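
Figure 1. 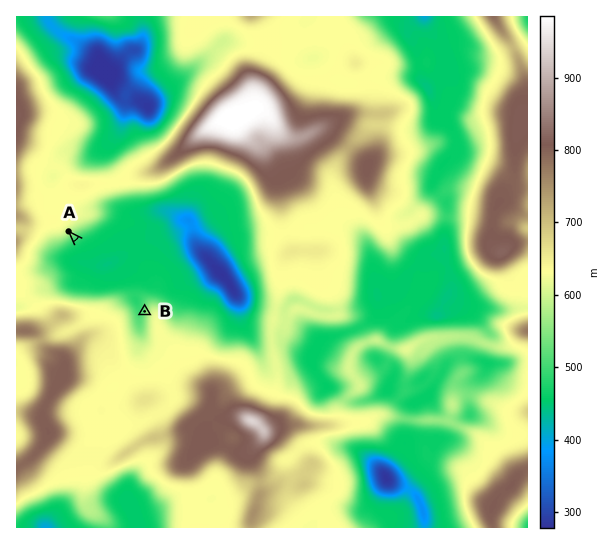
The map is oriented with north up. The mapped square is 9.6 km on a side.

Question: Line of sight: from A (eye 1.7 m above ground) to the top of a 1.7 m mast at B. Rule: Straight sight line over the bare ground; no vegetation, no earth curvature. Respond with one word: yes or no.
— yes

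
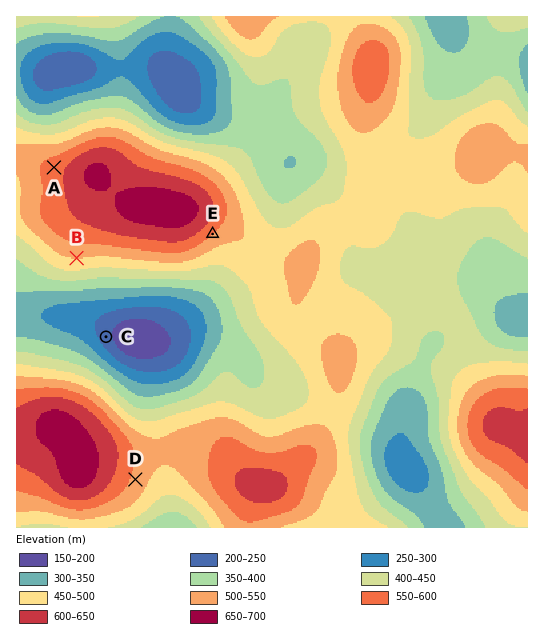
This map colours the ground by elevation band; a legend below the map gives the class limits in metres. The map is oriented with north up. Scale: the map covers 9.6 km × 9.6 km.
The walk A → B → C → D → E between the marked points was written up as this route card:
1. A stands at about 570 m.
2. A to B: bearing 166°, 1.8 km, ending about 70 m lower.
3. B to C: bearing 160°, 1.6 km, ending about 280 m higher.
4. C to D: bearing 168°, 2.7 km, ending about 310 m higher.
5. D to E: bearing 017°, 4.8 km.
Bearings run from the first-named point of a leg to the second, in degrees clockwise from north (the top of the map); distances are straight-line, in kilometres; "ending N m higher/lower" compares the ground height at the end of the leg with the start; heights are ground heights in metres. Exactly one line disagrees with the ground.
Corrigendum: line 3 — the sense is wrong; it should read lower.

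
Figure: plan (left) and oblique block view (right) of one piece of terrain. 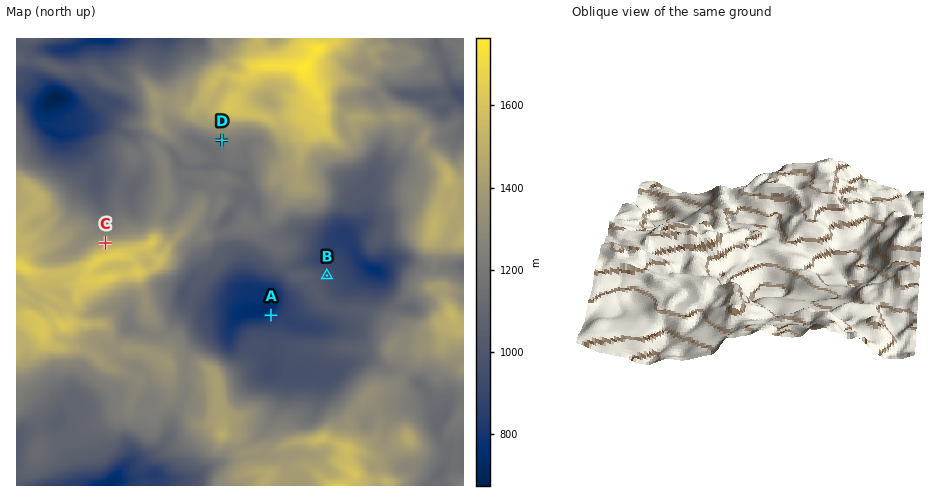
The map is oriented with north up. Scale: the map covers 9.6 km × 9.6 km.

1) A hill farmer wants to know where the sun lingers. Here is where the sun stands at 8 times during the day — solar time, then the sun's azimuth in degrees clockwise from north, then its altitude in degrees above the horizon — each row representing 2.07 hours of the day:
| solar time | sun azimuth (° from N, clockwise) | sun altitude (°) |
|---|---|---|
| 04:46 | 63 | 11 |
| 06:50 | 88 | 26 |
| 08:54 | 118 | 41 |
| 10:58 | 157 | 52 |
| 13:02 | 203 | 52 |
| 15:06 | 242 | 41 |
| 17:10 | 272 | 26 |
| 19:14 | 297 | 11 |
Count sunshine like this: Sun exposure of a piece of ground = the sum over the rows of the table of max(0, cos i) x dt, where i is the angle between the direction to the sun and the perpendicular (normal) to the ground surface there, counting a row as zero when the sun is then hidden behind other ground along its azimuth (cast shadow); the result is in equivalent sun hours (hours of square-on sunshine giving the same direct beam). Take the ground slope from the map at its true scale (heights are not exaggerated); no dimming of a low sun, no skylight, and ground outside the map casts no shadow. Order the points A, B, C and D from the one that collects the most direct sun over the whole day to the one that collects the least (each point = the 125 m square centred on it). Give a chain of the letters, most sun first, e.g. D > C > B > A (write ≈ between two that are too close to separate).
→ D > B > A ≈ C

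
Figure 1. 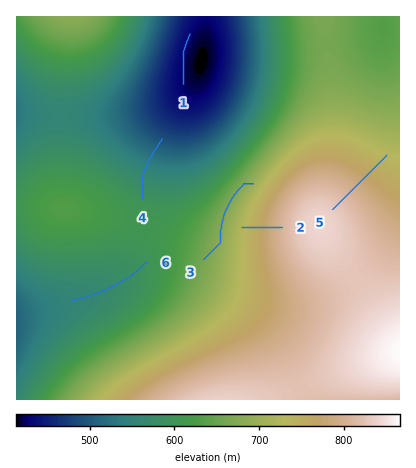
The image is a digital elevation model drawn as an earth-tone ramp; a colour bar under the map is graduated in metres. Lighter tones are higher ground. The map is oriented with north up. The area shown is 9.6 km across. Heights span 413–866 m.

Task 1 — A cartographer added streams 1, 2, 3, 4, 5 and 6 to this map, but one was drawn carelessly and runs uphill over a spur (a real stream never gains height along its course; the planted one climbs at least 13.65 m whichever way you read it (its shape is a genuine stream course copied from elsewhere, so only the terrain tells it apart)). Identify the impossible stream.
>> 3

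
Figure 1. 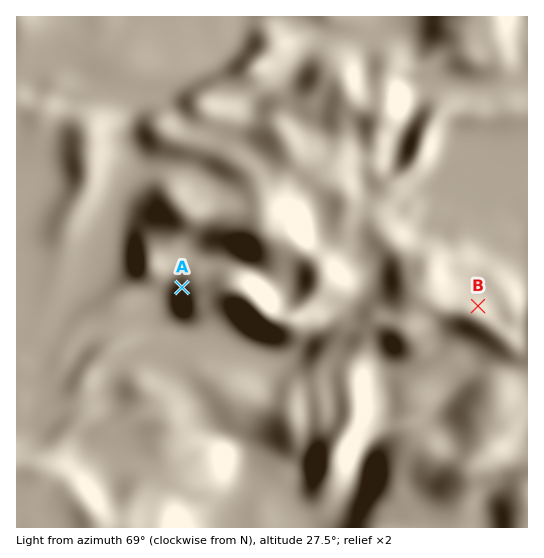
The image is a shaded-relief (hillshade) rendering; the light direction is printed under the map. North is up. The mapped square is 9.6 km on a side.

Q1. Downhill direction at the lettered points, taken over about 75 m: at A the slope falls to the W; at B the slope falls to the NE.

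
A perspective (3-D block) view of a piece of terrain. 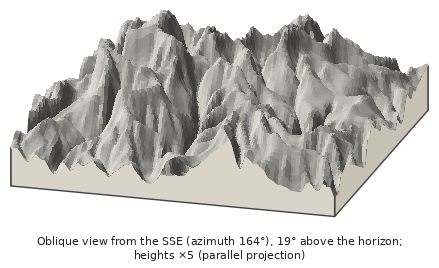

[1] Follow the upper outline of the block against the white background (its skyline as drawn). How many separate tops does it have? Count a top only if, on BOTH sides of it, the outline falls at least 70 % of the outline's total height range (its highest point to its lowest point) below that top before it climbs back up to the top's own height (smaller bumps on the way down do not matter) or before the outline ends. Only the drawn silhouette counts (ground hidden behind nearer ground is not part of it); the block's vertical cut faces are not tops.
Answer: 0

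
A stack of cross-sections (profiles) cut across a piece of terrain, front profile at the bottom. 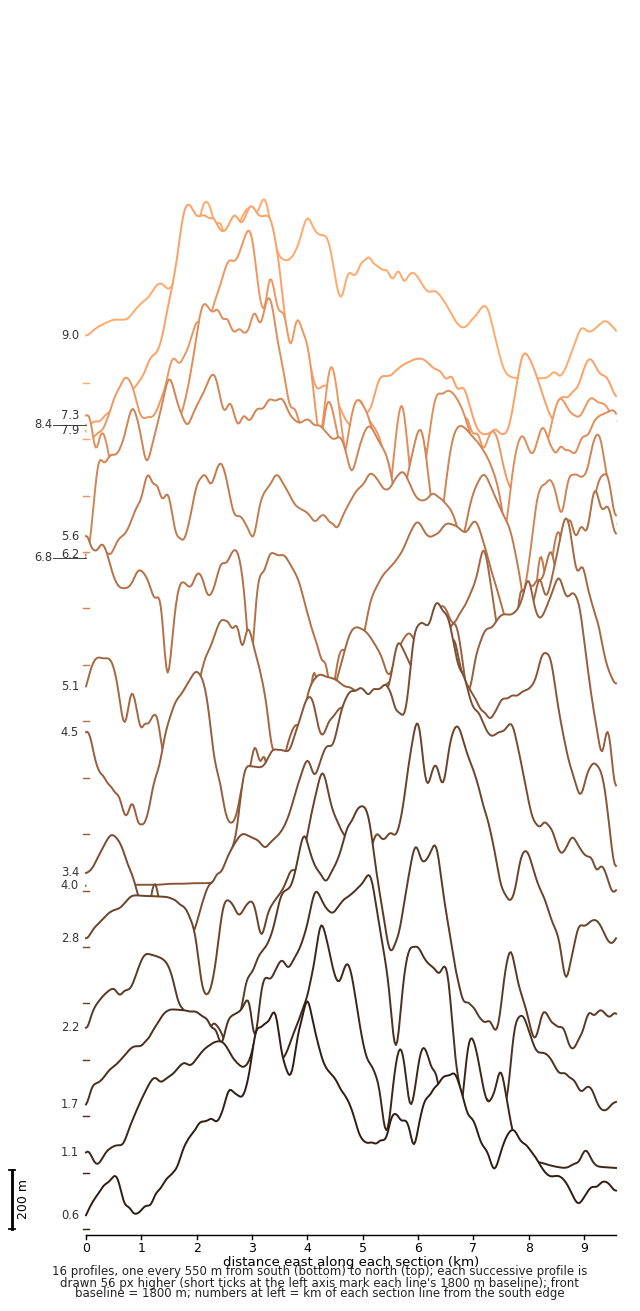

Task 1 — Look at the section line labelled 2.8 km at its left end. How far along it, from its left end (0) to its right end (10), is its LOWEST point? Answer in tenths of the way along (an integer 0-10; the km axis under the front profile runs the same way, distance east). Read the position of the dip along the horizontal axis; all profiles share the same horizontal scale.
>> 2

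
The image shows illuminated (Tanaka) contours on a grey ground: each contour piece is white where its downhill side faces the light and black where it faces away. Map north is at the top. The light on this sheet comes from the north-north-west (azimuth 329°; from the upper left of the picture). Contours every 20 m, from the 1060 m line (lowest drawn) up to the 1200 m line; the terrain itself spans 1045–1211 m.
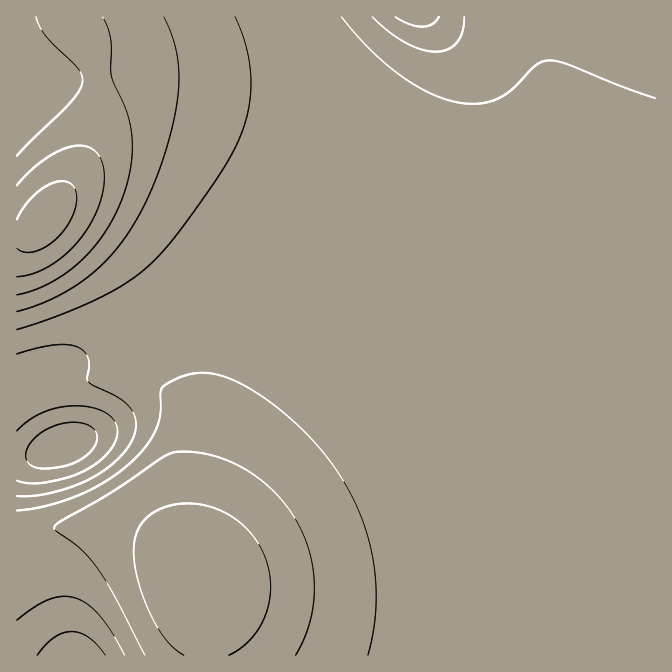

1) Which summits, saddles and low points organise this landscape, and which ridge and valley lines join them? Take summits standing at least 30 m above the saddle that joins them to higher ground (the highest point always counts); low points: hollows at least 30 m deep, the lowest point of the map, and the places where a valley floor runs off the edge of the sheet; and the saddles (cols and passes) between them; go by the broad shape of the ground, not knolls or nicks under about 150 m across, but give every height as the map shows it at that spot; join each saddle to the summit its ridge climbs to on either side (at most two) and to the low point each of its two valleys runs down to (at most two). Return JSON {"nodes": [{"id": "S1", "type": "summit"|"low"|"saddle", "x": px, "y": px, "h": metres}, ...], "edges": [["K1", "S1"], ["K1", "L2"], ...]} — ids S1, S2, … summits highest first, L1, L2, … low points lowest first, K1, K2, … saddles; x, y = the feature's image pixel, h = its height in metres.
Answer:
{"nodes": [
{"id": "S1", "type": "summit", "x": 44, "y": 218, "h": 1211},
{"id": "S2", "type": "summit", "x": 200, "y": 584, "h": 1179},
{"id": "L1", "type": "low", "x": 64, "y": 445, "h": 1045},
{"id": "L2", "type": "low", "x": 417, "y": 17, "h": 1051},
{"id": "L3", "type": "low", "x": 74, "y": 655, "h": 1084},
{"id": "K1", "type": "saddle", "x": 97, "y": 75, "h": 1161},
{"id": "K2", "type": "saddle", "x": 17, "y": 534, "h": 1135},
{"id": "K3", "type": "saddle", "x": 192, "y": 298, "h": 1115}],
"edges": [["K1", "S1"], ["K1", "L1"], ["K1", "L2"], ["K2", "S2"], ["K2", "L1"], ["K2", "L3"], ["K3", "S1"], ["K3", "S2"], ["K3", "L1"], ["K3", "L2"]]}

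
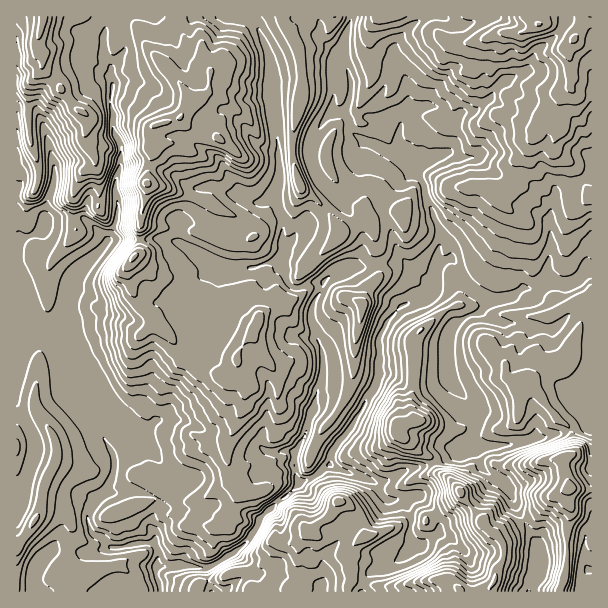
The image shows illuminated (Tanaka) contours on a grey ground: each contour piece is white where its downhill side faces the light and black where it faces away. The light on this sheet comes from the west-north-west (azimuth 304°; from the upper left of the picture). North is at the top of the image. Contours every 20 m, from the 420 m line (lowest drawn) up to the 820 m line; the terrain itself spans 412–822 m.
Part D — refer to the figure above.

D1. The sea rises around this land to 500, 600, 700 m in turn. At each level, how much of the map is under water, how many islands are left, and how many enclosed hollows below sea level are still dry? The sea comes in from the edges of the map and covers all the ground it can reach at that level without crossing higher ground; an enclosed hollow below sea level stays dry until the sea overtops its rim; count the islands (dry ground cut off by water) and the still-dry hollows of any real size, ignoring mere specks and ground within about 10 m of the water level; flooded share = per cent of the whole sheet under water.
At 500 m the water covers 10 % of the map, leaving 0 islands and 0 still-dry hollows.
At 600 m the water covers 42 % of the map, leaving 1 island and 0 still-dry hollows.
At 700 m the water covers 86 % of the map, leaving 1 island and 0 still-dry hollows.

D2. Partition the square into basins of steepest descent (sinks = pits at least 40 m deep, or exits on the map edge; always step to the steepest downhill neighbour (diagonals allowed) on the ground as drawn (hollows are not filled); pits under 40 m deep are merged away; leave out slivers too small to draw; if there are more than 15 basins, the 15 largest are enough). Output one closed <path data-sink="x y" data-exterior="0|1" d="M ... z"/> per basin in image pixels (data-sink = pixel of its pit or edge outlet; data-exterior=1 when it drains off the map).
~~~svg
<path data-sink="156 567" data-exterior="0" d="M591 16l-575 1 1 575 471 0 6-10 4-13 6-11 0-13-6-8 0-3 38-20 13-15 21-12 14 3 8-1z"/><path data-sink="528 591" data-exterior="1" d="M569 488l-20 11-13 15-38 20 6 11 0 13-6 11-4 13-6 8 1 2 69 0 2-2 6-21 0-38 5-15 0-9-3-6z"/><path data-sink="590 570" data-exterior="0" d="M570 487l-2 4 0 10 3 6 0 9-5 15 0 38-7 22 32 1 1-101z"/>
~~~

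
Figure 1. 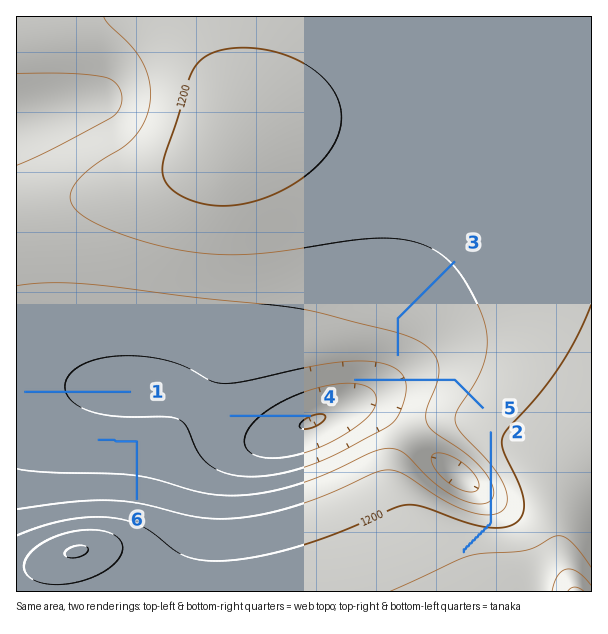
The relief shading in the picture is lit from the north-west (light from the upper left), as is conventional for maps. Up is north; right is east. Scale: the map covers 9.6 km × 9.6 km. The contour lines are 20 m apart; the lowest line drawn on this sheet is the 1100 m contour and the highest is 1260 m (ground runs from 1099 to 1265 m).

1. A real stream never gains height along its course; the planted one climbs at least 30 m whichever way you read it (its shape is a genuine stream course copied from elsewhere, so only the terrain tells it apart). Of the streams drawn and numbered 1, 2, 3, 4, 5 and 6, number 2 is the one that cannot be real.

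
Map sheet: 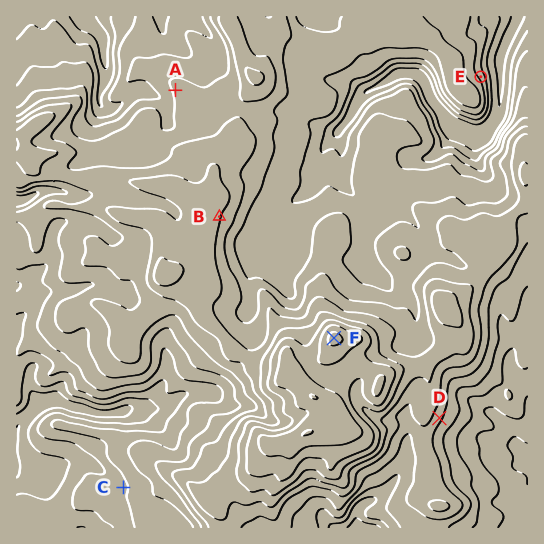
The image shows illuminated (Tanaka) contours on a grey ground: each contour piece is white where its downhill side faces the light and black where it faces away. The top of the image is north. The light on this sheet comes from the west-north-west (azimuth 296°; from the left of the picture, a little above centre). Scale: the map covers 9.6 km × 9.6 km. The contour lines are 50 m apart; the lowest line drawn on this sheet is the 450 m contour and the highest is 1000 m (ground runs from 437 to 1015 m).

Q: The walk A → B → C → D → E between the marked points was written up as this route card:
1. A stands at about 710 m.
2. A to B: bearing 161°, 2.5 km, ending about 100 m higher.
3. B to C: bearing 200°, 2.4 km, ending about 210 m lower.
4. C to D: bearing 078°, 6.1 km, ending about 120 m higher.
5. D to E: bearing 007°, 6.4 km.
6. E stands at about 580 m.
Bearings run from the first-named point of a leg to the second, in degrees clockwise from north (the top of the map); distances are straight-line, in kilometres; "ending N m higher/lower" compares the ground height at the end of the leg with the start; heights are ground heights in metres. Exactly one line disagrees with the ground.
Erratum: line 3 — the distance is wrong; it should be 5.4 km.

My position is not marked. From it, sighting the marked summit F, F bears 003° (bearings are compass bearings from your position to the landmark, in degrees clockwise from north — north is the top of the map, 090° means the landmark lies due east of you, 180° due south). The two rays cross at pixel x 326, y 482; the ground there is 810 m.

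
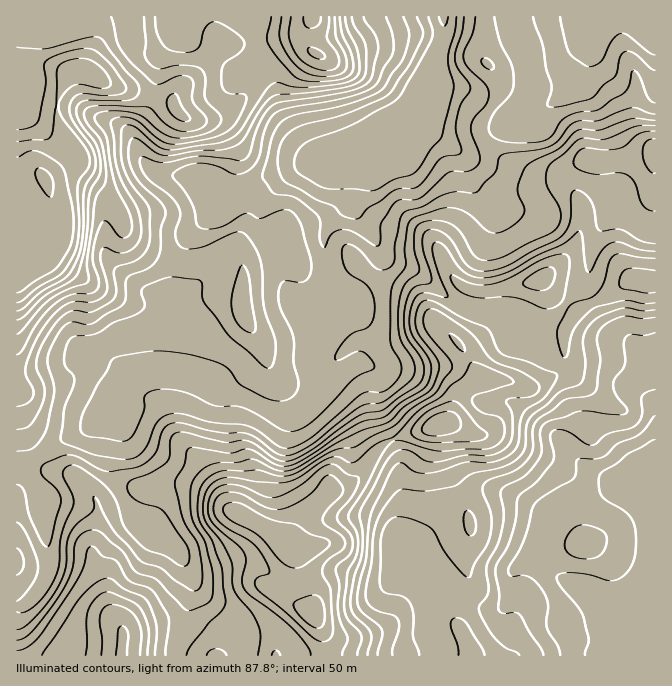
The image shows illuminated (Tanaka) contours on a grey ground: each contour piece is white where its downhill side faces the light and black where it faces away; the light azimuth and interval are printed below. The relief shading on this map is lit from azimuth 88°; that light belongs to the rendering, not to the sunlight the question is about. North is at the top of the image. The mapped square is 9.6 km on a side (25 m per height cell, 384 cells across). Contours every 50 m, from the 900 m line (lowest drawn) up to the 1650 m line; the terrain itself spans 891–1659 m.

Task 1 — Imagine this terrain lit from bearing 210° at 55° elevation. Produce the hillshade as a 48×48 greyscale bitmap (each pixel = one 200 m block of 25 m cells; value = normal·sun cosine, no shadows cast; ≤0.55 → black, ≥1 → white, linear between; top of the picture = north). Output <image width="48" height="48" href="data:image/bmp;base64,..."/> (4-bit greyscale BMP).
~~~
<image width="48" height="48" href="data:image/bmp;base64,Qk32BAAAAAAAAHYAAAAoAAAAMAAAADAAAAABAAQAAAAAAIAEAAATCwAAEwsAABAAAAAAAAAAAAAAABEREQAiIiIAMzMzAERERABVVVUAZmZmAHd3dwCIiIgAmZmZAKqqqgC7u7sAzMzMAN3d3QDu7u4A////AEaJmqp0WIh2eZec24Znh3mpdndVZ4iJmVaJmrp0R4iHmqm92WRGd4mpZXdleIiJmWV4mqhTRoiJq7zutSElZ4mXZmd3eIiZmJZXmYUiRWZ5vN3bcxE1Z4mHd3eHd3iZmJhmh2MSNFaazduXVCNWZ4mJl3d2Z4mpmZmHh1MiNFiru6mpdURXeJmqhWdmeau6mXeJmWQyNGq8uqvKh3VWiZq6hnd4q8upmFWKqWMjVpvMy8y6mYQ2iaq6l4iJu7qZiEWal0Imib3e3duYd0EWmqu7l3iJqpiIiDaZdUNoms3u7admZCE3q7qqhmeJmYd3d1eZh2aKq8zdt0NXdlVoq7qpdmaJmYd2eGiqqWabu7qYQiRXiYd4q7qpZWeaqYdniXm8t0eZqqljADM1eHZ4m7upiJqqqYh4mYq6gzZmiZhBAiABRUV3q8y6u7upmYmZmaqGMURFeZhSIgAAATV4rNzM3bqIiKuqqal1I1VnipYyMAAQADVove3d3KdVesuquqmGZ4iZiFISIARlICREnN3LqXQ1nLq7ual3iJmZhSEjM1eIdCIhR4iGVURpu7u7mKh3iZmZhUVmd4mZh1MiMiJEVmiqq7upd4dniZmZh3iJmaupmYZEMRNWmqupm7qHiWVWiJmZmImZqrqImZdnZWd4qYhmmpd5qmVXeJmZmZmaq7l4mZmJqrqZdDNGmXeJmmZniZqqqqqqvKh4mZmrzd3KUzV4mGZ4mXd4q7qqqqqrzJZ4mZmqze23RXiZqGeJmod5vLqqqqq8ymV4iImavNtiNomamYiau4iKzLupmZq7uFaIiIiaqpUTeJqqqZq83YibzLmImaqqp1eJiJmrqFFauqvLqIrN3ZmrynV5qqqql2iZiKu6lje6d5q6l3i8y5qphTabqqqZl2ipibuYh4ujEjV4d3iZh4mYUlq6mZmal2moeblnmsthNDMjVnmGQ5mYMYy4d3eIhnmXeZZZq7kzZmYyNnhjEZmoMouWV3dmVXmGeGR6qoQ1Z3dlVodURZqoIop0Z3ZmZ3d2ZlaJl0NFZ4iImYdmiqqnEohDVVZ4d3ZURWd3dCRVaJmquoaJrKqVJIURJFaJmHUyNWdmVEVmeaqruneavKqFV2IBRnirunU0Vnd2VWdmeJmqqZq7u6hWhhAVq7zdynZniIiId3dmiZiIiauru3VYcQBK7d3tyWZ5mZmZmYd4qXVEV4d4qkR4MAKO/t3cp2eaqqqZmZibuFQzRUNGdmaXACfO7typhmiru7qpmZmrmHd3dSJFMImWJa3u3Kdnd3m8zMu6qZmZmZmZdCNUIJmYjN7cqWRWeIvN3cy7qZqZmamZdVZmVJqqzdp3dmVniJvd3cupiJmqu6mYd3d4dpqqqnMjVUVomJve7bhniIq824eHeIiJdZl2ZCElZUV5maze2lJHh4q8uWaHeIiYU3ZUMzNXZniZmazclAFXd3mZl2eHeImXRIiHVVV3aJmYeJu6hAJGZmeZl2iHeJmXZ5qoZmeHeZmHZ5qrkwFGZUaZmHiHeJmIiA=="/>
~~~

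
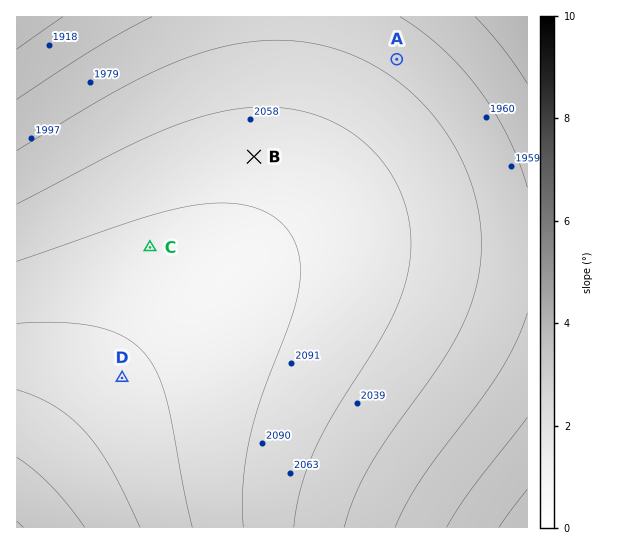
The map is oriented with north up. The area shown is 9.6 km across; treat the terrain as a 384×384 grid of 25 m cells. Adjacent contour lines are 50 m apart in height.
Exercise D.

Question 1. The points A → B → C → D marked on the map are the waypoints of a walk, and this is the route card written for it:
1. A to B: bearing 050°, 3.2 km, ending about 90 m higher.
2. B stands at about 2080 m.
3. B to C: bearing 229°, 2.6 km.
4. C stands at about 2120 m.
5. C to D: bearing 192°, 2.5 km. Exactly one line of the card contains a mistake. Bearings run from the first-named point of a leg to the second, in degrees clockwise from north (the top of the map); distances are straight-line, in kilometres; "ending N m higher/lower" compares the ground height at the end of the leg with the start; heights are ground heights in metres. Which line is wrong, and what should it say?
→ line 1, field bearing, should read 236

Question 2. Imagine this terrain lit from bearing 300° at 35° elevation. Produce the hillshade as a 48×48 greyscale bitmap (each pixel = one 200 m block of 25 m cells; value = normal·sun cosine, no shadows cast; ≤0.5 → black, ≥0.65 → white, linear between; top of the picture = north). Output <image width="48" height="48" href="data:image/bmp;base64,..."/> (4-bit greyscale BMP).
<image width="48" height="48" href="data:image/bmp;base64,Qk32BAAAAAAAAHYAAAAoAAAAMAAAADAAAAABAAQAAAAAAIAEAAATCwAAEwsAABAAAAAAAAAAAAAAABEREQAiIiIAMzMzAERERABVVVUAZmZmAHd3dwCIiIgAmZmZAKqqqgC7u7sAzMzMAN3d3QDu7u4A////AGZmZVVVVVRERERERDMzMzMzMzMyIiIiImZmZlVVVVVEREREREMzMzMzMzMzMiIiImZmZmVVVVVUREREREQzMzMzMzMzMiIiInZmZmZVVVVVREREREQzMzMzMzMzMyIiIndmZmZVVVVVVERERERDMzMzMzMzMzIiInd2ZmZlVVVVVUREREREMzMzMzMzMzMiInd2ZmZmVVVVVVREREREQzMzMzMzMzMzInd3ZmZmZVVVVVVEREREREMzMzMzMzMzMnd3dmZmZlVVVVVUREREREQzMzMzMzMzM3d3d2ZmZmVVVVVVRERERERDMzMzMzMzM4d3d3ZmZmZlVVVVVEREREREMzMzMzMzM4h3d3dmZmZmVVVVVUREREREQzMzMzMzM4iHd3d3ZmZmZVVVVVVEREREREMzMzMzM4iId3d3dmZmZlVVVVVUREREREQzMzMzM4iIh3d3d2ZmZmVVVVVVRERERERDMzMzM4iIiHd3d3ZmZmZlVVVVVUREREREMzMzM5iIiIh3d3dmZmZmVVVVVVREREREQzMzM5mYiIiHd3d3ZmZmZVVVVVVERERERDMzM5mZiIiId3d3dmZmZmVVVVVUREREREMzM5mZmIiIh3d3d2ZmZmZVVVVVREREREQzM5mZmYiIiHd3d3ZmZmZlVVVVVURERERDM6mZmZiIiIh3d3d2ZmZmVVVVVVREREREM6qZmZmIiIiHd3d3ZmZmZVVVVVVEREREQ6qpmZmZiIiId3d3dmZmZlVVVVVURERERKqqmZmZmIiIh3d3d2ZmZmZVVVVURERERKqqqZmZmYiIiId3d3ZmZmZlVVVVRERERKqqqpmZmZiIiIh3d3dmZmZmVVVVVERERKqqqqqZmZmIiIiHd3d2ZmZmZVVVVURERLuqqqqpmZmYiIiId3d3ZmZmZVVVVVRERLu6qqqqmZmZiIiIh3d3dmZmZlVVVVRERLu7qqqqqZmZmIiIiHd3d2ZmZmVVVVVERLu7uqqqqpmZmYiIiId3d3ZmZmZVVVVURLu7u6qqqqmZmZiIiIh3d3dmZmZVVVVURLu7u7qqqqqZmZmIiIiHd3d2ZmZlVVVVRLu7u7uqqqqpmZmYiIiHd3d3ZmZmVVVVRLu7u7u6qqqqmZmZiIiId3d3ZmZmVVVVVMy7u7u7qqqqqZmZmIiIh3d3dmZmZVVVVcy7u7u7uqqqqZmZmYiIiHd3dmZmZVVVVczLu7u7uqqqqpmZmYiIiHd3d2ZmZlVVVczMu7u7u6qqqqmZmZiIiId3d3ZmZlVVVczMy7u7u7qqqqmZmZiIiId3d3ZmZmVVVczMy7u7u7qqqqqZmZmIiIh3d3ZmZmVVVczMzLu7u7uqqqqpmZmYiIh3d3dmZmZVVczMzMu7u7u6qqqpmZmYiIiHd3dmZmZVVczMzMu7u7u6qqqqmZmYiIiHd3d2ZmZVVczMzMu7u7u6qqqqmZmZiIiHd3d2ZmZlVczMzMy7u7u7qqqqmZmZiIiId3d2ZmZlVczMzMy7u7u7qqqqqZmZiIiId3d3ZmZlVQ=="/>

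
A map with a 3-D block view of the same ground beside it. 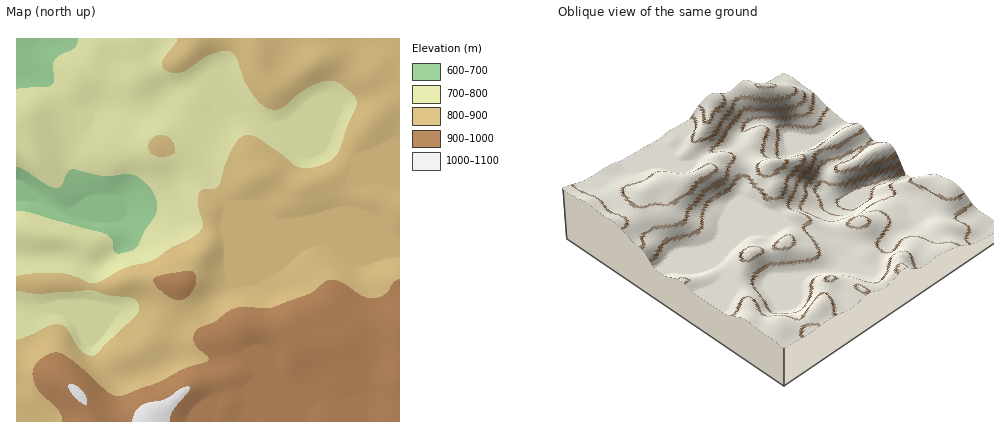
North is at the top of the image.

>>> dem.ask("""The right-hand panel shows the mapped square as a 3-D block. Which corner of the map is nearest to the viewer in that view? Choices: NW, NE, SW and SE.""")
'NE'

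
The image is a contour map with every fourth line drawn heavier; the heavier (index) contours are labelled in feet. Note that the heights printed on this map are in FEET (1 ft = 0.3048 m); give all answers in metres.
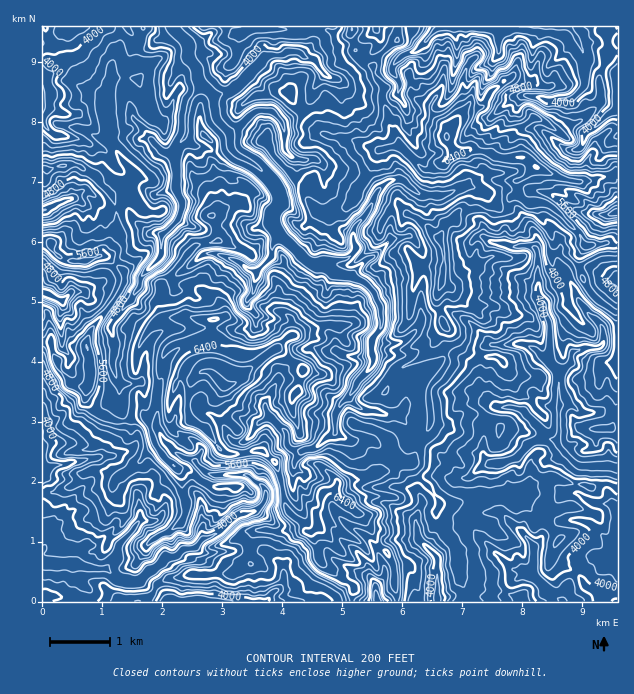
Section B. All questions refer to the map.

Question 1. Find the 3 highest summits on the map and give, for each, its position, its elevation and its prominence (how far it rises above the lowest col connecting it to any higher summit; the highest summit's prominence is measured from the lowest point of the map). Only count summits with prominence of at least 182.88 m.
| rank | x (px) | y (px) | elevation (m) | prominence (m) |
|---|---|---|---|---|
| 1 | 223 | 385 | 2164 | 1074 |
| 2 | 446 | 136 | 2018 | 441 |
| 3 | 86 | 346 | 1891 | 242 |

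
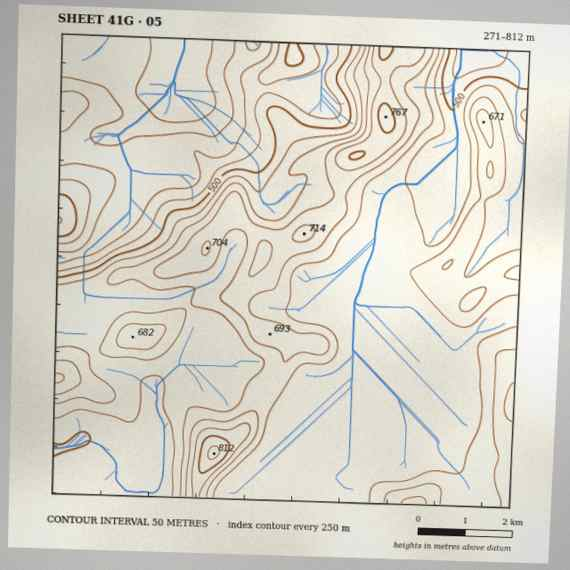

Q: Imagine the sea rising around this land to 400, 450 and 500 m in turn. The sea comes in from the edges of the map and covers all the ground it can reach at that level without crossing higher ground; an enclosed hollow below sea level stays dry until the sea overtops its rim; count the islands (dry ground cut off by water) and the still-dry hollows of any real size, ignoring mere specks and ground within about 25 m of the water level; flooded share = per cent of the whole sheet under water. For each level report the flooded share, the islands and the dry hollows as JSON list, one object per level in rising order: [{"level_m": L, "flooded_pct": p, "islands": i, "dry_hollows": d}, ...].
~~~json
[{"level_m": 400, "flooded_pct": 12, "islands": 0, "dry_hollows": 0}, {"level_m": 450, "flooded_pct": 18, "islands": 0, "dry_hollows": 0}, {"level_m": 500, "flooded_pct": 22, "islands": 0, "dry_hollows": 0}]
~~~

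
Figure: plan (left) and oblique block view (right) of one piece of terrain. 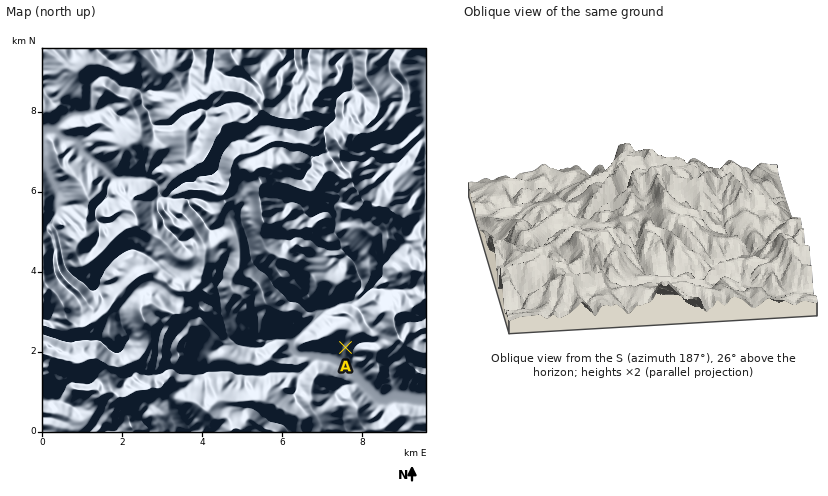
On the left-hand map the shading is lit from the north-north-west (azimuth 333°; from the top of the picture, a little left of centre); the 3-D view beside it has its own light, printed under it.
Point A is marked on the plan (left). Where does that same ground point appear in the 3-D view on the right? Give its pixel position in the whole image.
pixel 744 274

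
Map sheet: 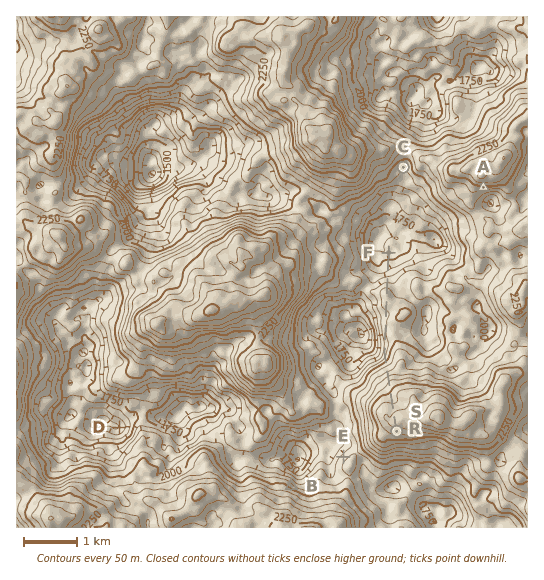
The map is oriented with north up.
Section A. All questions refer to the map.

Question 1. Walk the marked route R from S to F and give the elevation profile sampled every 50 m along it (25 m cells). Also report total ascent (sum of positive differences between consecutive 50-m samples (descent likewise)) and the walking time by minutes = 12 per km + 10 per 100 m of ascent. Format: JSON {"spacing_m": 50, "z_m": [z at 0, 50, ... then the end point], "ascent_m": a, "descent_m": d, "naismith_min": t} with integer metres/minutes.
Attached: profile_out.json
{"spacing_m": 50, "z_m": [2325, 2342, 2356, 2362, 2363, 2362, 2358, 2351, 2339, 2325, 2310, 2294, 2283, 2277, 2266, 2250, 2238, 2225, 2212, 2198, 2176, 2147, 2117, 2090, 2067, 2044, 2017, 1987, 1959, 1937, 1921, 1915, 1911, 1908, 1912, 1924, 1936, 1943, 1945, 1946, 1945, 1946, 1944, 1937, 1934, 1941, 1954, 1967, 1977, 1983, 1985, 1987, 1986, 1974, 1953, 1930, 1904, 1881, 1859, 1835, 1813, 1795, 1786, 1781, 1766, 1743, 1724, 1712, 1710], "ascent_m": 129, "descent_m": 744, "naismith_min": 53}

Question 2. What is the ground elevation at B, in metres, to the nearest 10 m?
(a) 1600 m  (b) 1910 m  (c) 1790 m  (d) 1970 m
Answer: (d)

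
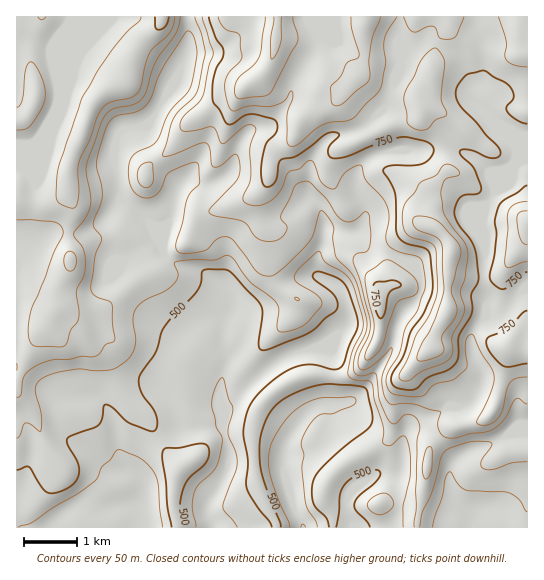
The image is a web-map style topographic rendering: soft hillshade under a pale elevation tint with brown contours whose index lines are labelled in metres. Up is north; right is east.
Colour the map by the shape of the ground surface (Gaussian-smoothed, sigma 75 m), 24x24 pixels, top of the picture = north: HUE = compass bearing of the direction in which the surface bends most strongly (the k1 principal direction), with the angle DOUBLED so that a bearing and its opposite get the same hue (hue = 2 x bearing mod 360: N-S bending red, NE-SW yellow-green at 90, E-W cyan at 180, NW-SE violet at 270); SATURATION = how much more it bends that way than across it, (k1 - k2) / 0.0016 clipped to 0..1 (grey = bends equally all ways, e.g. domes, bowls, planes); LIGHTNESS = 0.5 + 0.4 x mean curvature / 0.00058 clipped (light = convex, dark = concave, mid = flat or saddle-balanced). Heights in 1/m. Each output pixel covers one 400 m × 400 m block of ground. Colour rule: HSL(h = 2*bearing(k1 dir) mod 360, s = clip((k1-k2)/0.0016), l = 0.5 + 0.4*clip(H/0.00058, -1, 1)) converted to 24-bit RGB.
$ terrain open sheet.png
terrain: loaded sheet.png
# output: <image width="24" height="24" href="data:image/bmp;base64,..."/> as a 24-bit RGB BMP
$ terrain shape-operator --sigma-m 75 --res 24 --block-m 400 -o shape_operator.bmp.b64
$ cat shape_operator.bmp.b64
<image width="24" height="24" href="data:image/bmp;base64,Qk32BgAAAAAAADYAAAAoAAAAGAAAABgAAAABABgAAAAAAMAGAAATCwAAEwsAAAAAAAAAAAAAr1xaVnM7VX1biY58fJF9b2uEOCZj7vnSUzuBbkOPjntldrpjhe+5KAQ0sOh3X0CBwUg/MKF+5tt/eJpEbYOIZGR1fm15l5d9e2GEzImgPZxHT4hplIpzYIWIJyNh+vXGNTdPNmuEtICm0/TJNQ5LSy+e8vLZKVJladjUwHDX4CSy0+duWjh2g21cWoNab5ZtV3F8nYuC1uTQP1qUaIpodkdmL0dr9eTRqlN+GWdmrU9h3/CpGQkqQ7mi462yvVaWJVQlbXYxRRx9//fMGyRivpq6ppV4X29STXGQltKbq05QhVBtcF2Cc1yAXr2eb7qb7dLlPiieNaJA5teCGCBIdqVqQX5S0IzE0ZjdYKmpE0Jo/+DMEjkhNGwowXqamY3Hfl2lhb9gflNrjpOEY06DgZeMe7SCT3FUgI5GfSmPeHfF0quDNVVuW6SPbZaVWIJkfUNs7HZNFmdhzUVQ7tX2w1TxD6QHOmw+ccN3Y1CPfH2SkYObdk+Ji7ObgqCagVp/hZp6U1N0P3yW8Lu7XGtQMWQ9c4FPWW5QNA02+uiuNUEfJsY0WH04MSmb/M/RGCJjx8d0WUVSfIBjcVdRcZ1qcJxpb1Vjjoh2lJN+VFd0OoZTP8vV+c/zoV/COJaffxkZBS4r+9DXvuW9N2pCSoFELF9c9LxyUC1q2HNpa1BKcndCbpFYdKZkYIlZXHB9g5GIkIOBWGiBrnaMJnkkHIYe2pjqZEzisBX/uf/BAK6n/8zdu3WlStqXGxl8wmsxfmawwlq3pYu/laTIh7G+l5Cxh5ivWW2HcoaElIaKbmSGXHCD14KlhZMsJ0kPSWQ0AyQy/8zNACcz2q5/9NfXo9NsCgIx2+/wi4PNRkyiu6qeco97boKZjKV6gV9odV5rZ3tldoNsaWN/Z2uAZFyJ5bbOzKO4NG1aCiEp3Y8ABPoAG42J+7a86a+TBFZfSXI9uWBhS3aKrI+Bn7CFVXWbtXufilxwfHdscYhraIJzbn2DaUFfXVA0hMVc2OXvko/fEwAz2fy48pd7BS4kwYQv+/HQMhtpf39MTJpRXXWEoWeA2rZ2KXBbVF1yt4KqnpGuj6GsYXeSWTY/cyxinNGnTeRJU2chLQgMHQcszv3R3LPfUUDeHQpf//bEKjGAz2OeQ201aH57Rk6G8ezaWzmYU2hvaY9toZl0uQstiF8hM5CkTbGxqbOLuZWEUUeARB+3kuvvP65bvnksLg8OGWtq/PnPGTR0hzWv4IKzd3xlO2RR3eU6qz6qcGmpfZmNYVB3j2Hl36rYa0iNX5ucn62UqJKps5OlFTpmmbxmVUNq1Tan1HukI/q5z/3OUw1iMThj26+dZZaFh1yMzcx+M5lOQ3Nui1pZgH1VIkZi362mpmy3X5N3gLBKU41cvJejLw1Ctd6KN15rLC1f2/Dbse2yVBUdb09zMUOK3e7idZS2kWKz0NuviH+7LjJxsiRPW9NOGFNivcWHcVupxYrV46iqRKZcNhUrl8oocsFqZz1tOZB6sM5muIxfiD5mTp1lKYRzdsAykGFlPEZ39vTSPV1wPyhvlprc4aiuKkxGe3spVZgnLjNM69O8xUmRHy53xd6kPGtHWnK0lcnSg7TAxn65sKvaV1rCdVNcXZNWfn94PVpw88ivTKYtJDhXQr164mjFzoeoH01R48CUFTxSy8+c51WUMJFnSL3M4JbLFHEgO2EVOTQXanwspnwxgjFAhsa/YG2GW7pEPm5zv1Ke+uPRDiMrWH1JHTFG88DNiV+u2rFAE2A7R3YtwEqC57vAF0oqU40exXrivo7hd1S/WMJ+XJOkk9bMfURogVpK3oelMoCKMlpv/9PMUR5QRJMhCk5CRs3O9sHqrTPF3mlnOoVEFqRuz4eewY7Rl8O+OnJWSXdSvIGXko67bcerbTRTh1WOlJbEmsJbZ0LJPmZ1x3qC5bHs7ereGFdvFkE1by1LzHvD9Nftuc7fMIOIWHyKoYmIwoqgfq2VMmmCna13xLN7YkFWWFx2hYFniYxXdcNniD6KbHd+UIN8rYKG48atZjyCIElSI0FhxMyYRalQ9a6+UlOsLl1gnKJ+hn6fybGhPEh6U3V+0b6qglWVX2F5kVaIrJNqoKNmXk12fn9/U3tzao2J2JWZ1l9jFVJMDA0nyNQoXZ1KvFU14r2nPWmUZYxqd0td1Np+OTpfWXpYqJtblVlsZneXV2KHvKGQjXWCh6t0ZXuCen99SG9ch2RJ9r3AHWbpEApZ4+vQXZyJK06I7u6mTD9ufHl/YkmE6d69MkZzpW9yXoKFr6yKV1J4Wl1+srOJ"/>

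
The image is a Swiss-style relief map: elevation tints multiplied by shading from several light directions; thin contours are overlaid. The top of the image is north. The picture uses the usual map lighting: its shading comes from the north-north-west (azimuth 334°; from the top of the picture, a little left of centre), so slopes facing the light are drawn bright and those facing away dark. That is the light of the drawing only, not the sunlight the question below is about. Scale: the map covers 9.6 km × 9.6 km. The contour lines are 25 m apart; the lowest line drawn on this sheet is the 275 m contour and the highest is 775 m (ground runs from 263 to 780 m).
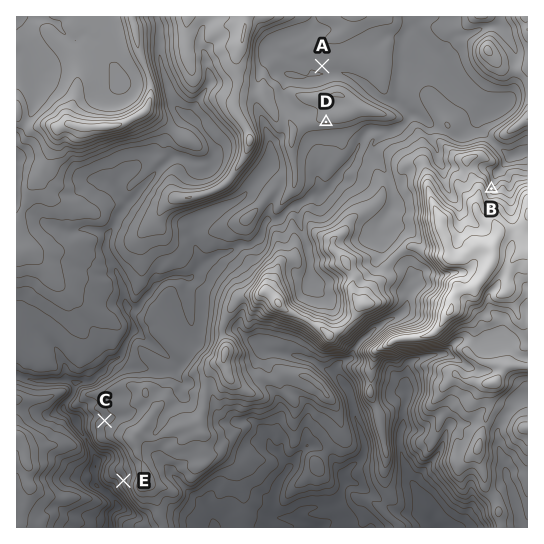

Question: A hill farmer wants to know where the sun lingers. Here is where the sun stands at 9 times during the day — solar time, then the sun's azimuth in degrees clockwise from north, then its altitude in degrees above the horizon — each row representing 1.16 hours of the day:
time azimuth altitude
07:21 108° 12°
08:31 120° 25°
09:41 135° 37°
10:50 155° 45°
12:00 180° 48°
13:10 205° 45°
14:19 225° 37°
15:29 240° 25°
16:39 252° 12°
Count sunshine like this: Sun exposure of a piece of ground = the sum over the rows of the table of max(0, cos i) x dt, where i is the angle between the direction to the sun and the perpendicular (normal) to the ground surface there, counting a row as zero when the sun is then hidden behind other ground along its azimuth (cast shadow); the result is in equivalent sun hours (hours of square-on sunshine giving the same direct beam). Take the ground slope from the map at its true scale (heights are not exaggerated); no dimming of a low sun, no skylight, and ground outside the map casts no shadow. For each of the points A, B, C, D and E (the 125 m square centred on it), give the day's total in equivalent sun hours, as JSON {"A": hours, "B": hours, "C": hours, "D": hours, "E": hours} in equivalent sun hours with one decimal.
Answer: {"A": 5.6, "B": 3.9, "C": 4.8, "D": 6.0, "E": 5.1}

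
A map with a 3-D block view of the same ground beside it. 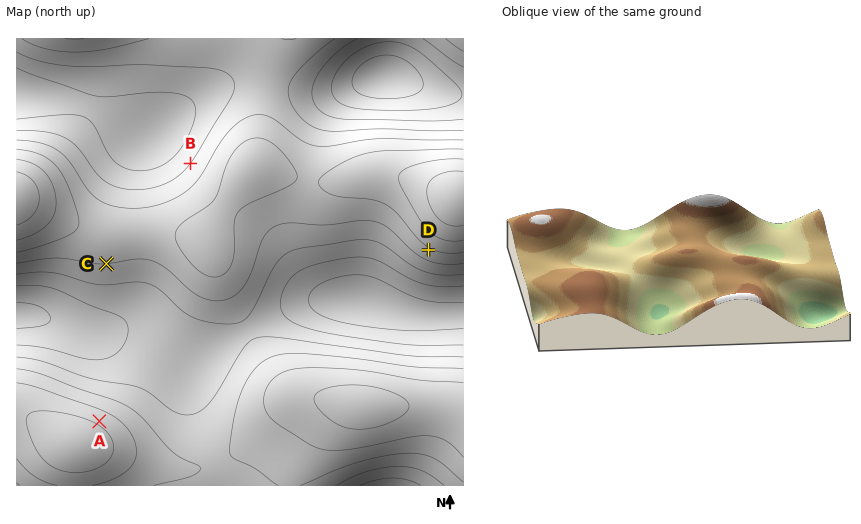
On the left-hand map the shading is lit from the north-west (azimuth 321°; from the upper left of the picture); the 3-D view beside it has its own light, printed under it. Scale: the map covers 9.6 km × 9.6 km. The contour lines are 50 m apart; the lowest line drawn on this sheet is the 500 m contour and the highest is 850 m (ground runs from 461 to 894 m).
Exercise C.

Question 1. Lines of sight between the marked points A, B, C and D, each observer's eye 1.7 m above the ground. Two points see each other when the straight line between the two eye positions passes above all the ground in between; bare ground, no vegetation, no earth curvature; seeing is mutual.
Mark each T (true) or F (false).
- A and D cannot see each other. F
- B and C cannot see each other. T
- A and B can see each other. F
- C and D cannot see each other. T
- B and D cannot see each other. T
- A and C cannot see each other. F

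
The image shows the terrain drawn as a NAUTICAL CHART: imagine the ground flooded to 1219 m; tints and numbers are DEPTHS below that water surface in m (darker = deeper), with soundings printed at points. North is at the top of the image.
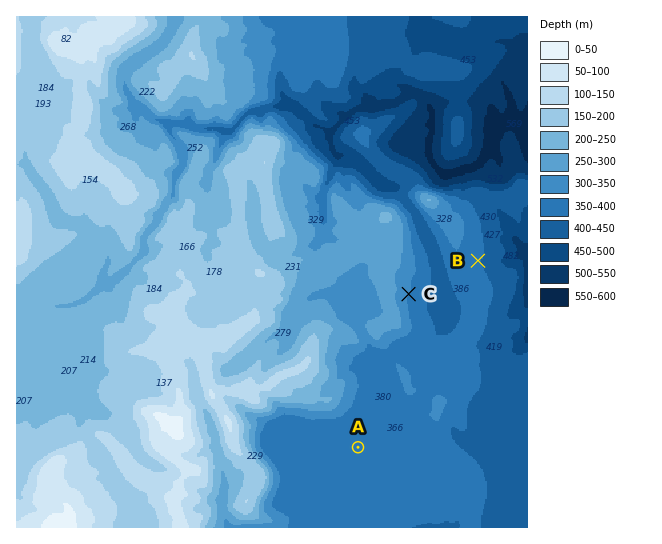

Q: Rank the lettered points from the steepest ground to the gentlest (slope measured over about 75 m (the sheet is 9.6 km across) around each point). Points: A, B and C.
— C B A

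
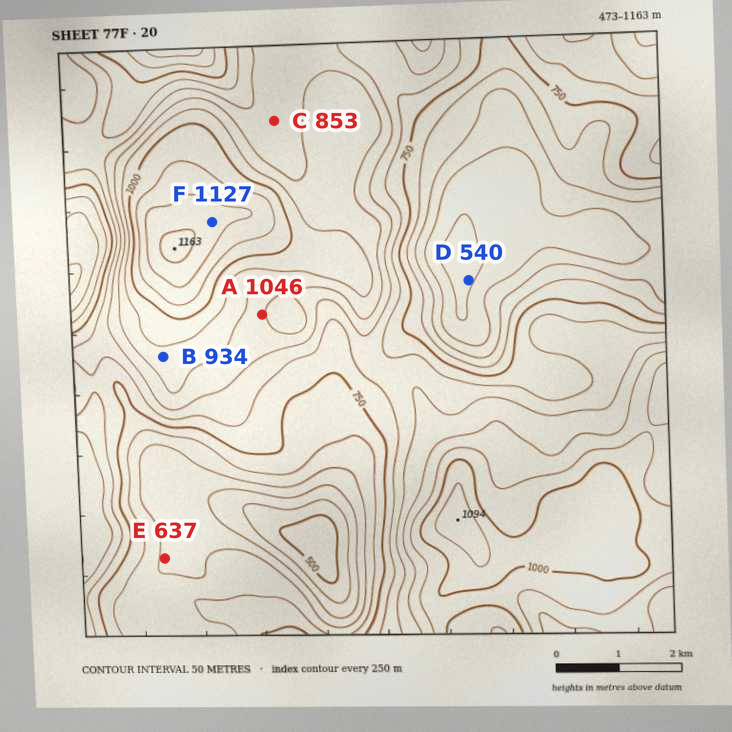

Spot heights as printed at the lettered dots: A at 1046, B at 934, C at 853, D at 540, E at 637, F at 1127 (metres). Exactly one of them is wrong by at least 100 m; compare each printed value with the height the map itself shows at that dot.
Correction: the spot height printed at A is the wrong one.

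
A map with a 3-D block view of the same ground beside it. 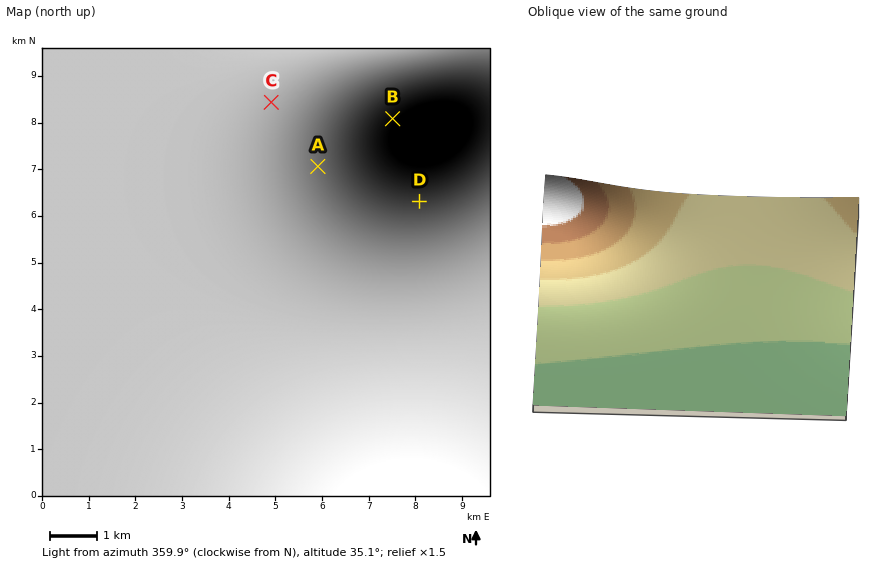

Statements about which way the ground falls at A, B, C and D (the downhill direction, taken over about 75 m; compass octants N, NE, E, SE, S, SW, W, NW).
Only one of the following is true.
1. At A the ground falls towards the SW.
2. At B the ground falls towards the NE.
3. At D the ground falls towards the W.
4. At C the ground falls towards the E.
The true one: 1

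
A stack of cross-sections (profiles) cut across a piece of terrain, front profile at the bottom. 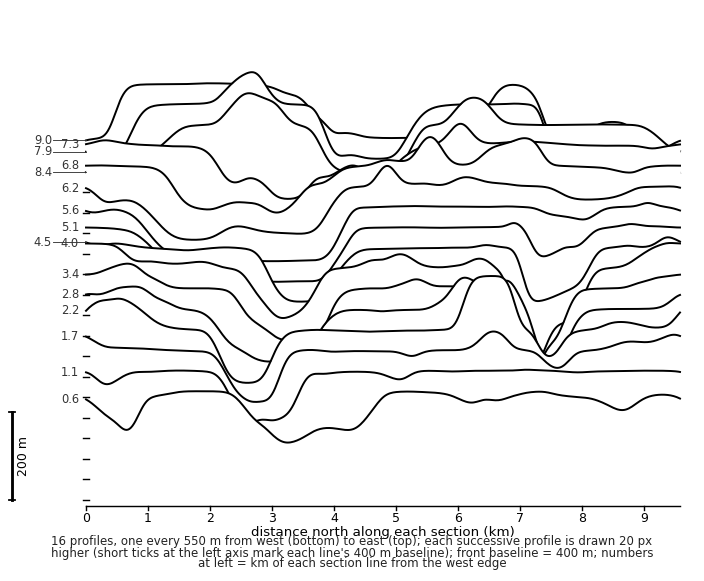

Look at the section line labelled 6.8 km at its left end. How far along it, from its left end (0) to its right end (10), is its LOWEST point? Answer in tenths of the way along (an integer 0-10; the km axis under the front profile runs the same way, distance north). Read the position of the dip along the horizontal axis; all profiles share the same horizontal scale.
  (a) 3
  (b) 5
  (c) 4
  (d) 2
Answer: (a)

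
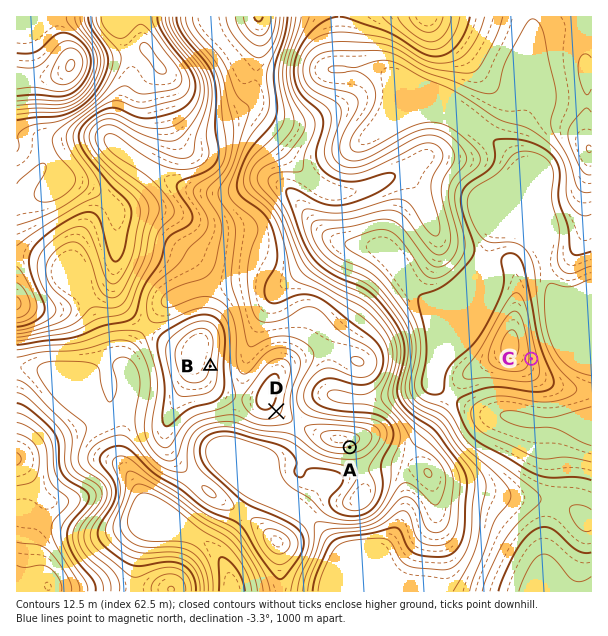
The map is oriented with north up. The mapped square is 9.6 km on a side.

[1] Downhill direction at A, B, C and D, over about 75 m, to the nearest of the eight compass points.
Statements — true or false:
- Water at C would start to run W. false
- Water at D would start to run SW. false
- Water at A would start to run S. true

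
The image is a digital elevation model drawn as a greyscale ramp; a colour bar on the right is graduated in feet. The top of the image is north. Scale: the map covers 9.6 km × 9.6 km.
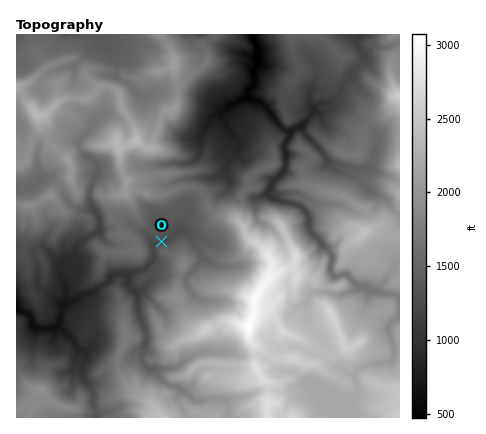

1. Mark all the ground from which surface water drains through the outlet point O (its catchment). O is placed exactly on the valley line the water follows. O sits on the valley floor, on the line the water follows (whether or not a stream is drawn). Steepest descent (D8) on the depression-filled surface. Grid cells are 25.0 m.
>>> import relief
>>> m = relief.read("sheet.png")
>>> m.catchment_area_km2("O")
7.044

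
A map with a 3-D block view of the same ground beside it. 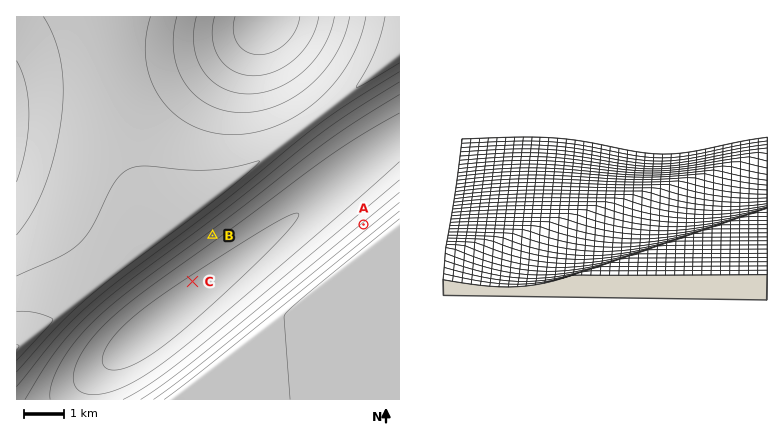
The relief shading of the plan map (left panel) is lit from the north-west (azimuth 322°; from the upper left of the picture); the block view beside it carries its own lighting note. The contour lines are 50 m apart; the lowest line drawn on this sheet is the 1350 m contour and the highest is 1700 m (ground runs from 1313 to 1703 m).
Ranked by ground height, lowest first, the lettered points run C B A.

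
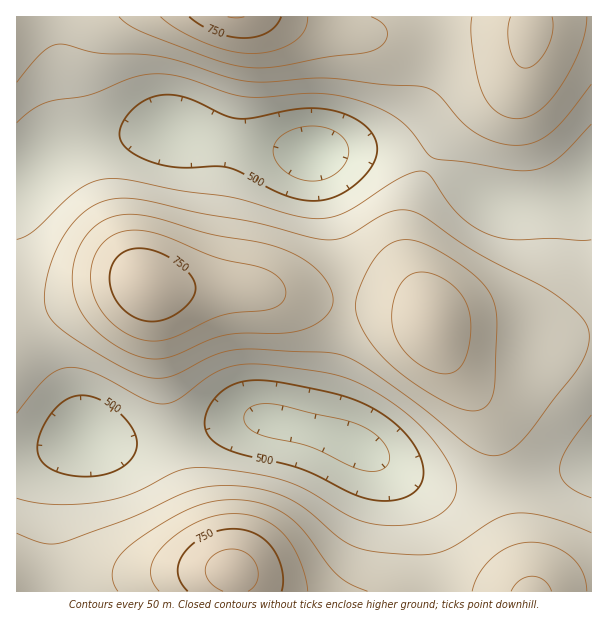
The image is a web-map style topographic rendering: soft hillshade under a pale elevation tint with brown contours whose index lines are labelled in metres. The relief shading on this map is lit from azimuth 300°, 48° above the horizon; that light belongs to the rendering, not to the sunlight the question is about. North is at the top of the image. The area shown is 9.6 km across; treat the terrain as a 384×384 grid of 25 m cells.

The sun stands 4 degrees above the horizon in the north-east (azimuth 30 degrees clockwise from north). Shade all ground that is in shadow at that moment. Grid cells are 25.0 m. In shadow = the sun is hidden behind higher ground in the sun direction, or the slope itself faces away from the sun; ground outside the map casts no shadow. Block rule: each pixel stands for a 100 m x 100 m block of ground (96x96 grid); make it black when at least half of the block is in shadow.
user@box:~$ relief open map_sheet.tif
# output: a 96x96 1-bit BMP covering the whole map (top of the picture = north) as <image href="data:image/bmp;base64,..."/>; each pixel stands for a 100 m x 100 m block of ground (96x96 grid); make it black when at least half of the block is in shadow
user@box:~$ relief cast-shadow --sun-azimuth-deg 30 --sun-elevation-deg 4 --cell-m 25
<image width="96" height="96" href="data:image/bmp;base64,Qk2+BAAAAAAAAD4AAAAoAAAAYAAAAGAAAAABAAEAAAAAAIAEAAATCwAAEwsAAAIAAAAAAAAA////AAAAAAAAAD//+AAAAAAAAAAAAA//4AAAAAAAAAAAAAH/AAAAAAAAAAAAAAAAAAAAAAAAAAAAAAAAAAAAAAAAAAAAAAAAAAAAAAAAAAAAAAAAAAAAAAAAAAAAAAAAAAAAAAAAAAAAAAAAAAAAAAAAAAAAAAAAAAAAAAAAAAAAAAAAAAAAAAAAAAAAAAAAAAAAAAAAAAAAAAAAAAAAAAAAAAAAAAAAAAAAAAAAAAAAAAAAAAAA//AAAAAAAAAAAAAD//4AAAAAAAAAAAAP//+AAAA/wAAAAAAf///AAAB/+AAAAAA////gAAD//wAAAAB////wAAD//8AAAAD////4AAD//+AAAAH////8AAD///gAAAf////8AAD///4AAD/////8AAD///+B///////8AAD////////////8AAD////////////8AAD////////////4AAB////////////4AAB////////////wAAB////////////gAAB////////////gAAA////////////AAAA////////////AAAA///////////+AAAAf//////////8AAAAf//////////8AAAAf//////////4AAAAP//////////wAAAAP//////////wAAAAP//////////gAAAAP//////////AAAAAH/////////8AAAAAH//////+AP4AAAAAH//////4ABAAAAAAD///j//gAAAAAAAAD//+Af+AAAAAAAAAD//4ABgAAAAAAAAAB//wAAAAAAAAAAAAB//AAAAAAAAAAAAAA/+AAAAAAAAAAAAAA/4AAAAAAAAAAAAAAfgAAAAAAAAAAAAAAGAAAAAAAAAAAAAAAAAAAAAAAAAAAAAAAAAAAAAAAAAAAAAAAAAAAAAAAAAAAAAAAAAAAAAAAAAAAAAAAAAAAAAAAAAAAAAAAAAAAAAAAAAAAAAAAAAAAAAAAAAAAAAAAAAAAAAAAAAAAAAAAAAAAAAAAAAAAAAAAAAAAAAAAAAAAAAAAAAAAAAAAAAA/gAAAAAAAAAAAAAB/wAAAAAAAAAAAAAD/4AAAAD/gAAPgAAH/8AAAAP/+AB/8AAH/+AAAA///8f//AAH//AAAB///////wAP//gAAD///////4AP//gAAH///////+AP//gAAH////////AP//wAAP////////gP//gAAP////////wP//gAAP////////4P//gAAP////////8P//AAAP////////+H/+AAAP////////+H/8AAAP////////+D/4AAAH////////+A/wAAAH////////8AfgAAAH////////8AAAAAAH////////4AAAAAAD////////wAAAAAAD////////AAAAAAAD///////+AAAAAAAB///////wAAAAAAAB//////8AAAAAAAAA/////8AAAAAAAAAA/////gAAAAAAAAAAf///+AAAAAAAAAAAf///8AAAAAAAAAAAP///wAAAAAAAAAAAH///gAAAAAAAAA="/>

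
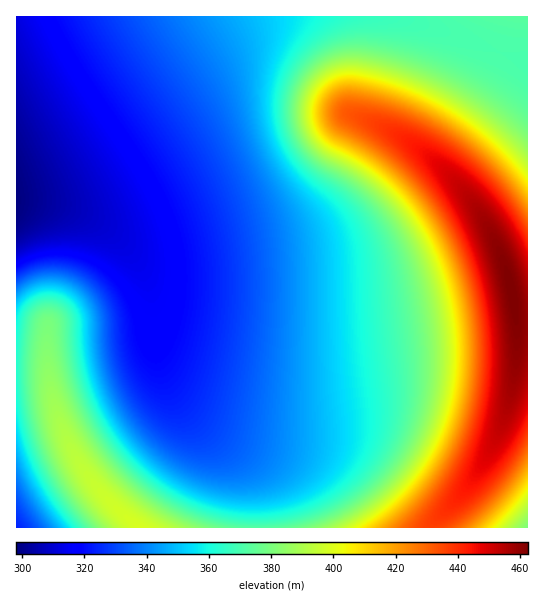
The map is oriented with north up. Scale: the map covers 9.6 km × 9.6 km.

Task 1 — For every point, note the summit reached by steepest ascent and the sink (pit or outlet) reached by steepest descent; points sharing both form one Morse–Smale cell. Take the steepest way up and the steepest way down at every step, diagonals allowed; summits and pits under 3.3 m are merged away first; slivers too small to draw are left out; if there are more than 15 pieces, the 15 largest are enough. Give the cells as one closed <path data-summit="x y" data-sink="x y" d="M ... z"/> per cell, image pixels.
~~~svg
<path data-summit="513 295" data-sink="17 199" d="M527 16l-511 1 0 184 42 6 20 6 32 19 25 26 9 16 7 19 2 14 2 40 8 27 9 17 16 22 45 39 16 19 7 20 2 37 173 0 4-7 33-35 19-28 14-31 11-34 5-42-1-28 12 0z"/><path data-summit="141 527" data-sink="17 199" d="M23 201l-7 1 0 165 22 1 10 5 12 50 15 32 14 23 22 26 28 24 118 0-1-37-7-20-16-19-45-39-16-22-9-17-8-27-2-40-2-14-7-19-9-16-17-19-21-16-39-16z"/><path data-summit="141 527" data-sink="17 527" d="M38 368l-22 1 0 158 122 1-39-38-20-28-19-39-12-50z"/><path data-summit="513 295" data-sink="527 527" d="M518 323l-2 0 1 28-4 35-14 48-27 47-37 40-2 7 95-1 0-202z"/>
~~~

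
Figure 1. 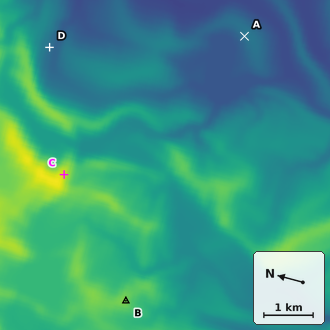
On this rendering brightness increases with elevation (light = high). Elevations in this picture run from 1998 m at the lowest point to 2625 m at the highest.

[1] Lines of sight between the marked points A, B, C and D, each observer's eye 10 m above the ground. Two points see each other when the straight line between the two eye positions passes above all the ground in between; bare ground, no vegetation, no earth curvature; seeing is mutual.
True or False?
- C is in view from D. False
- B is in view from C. True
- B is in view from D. False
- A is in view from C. True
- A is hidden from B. True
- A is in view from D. False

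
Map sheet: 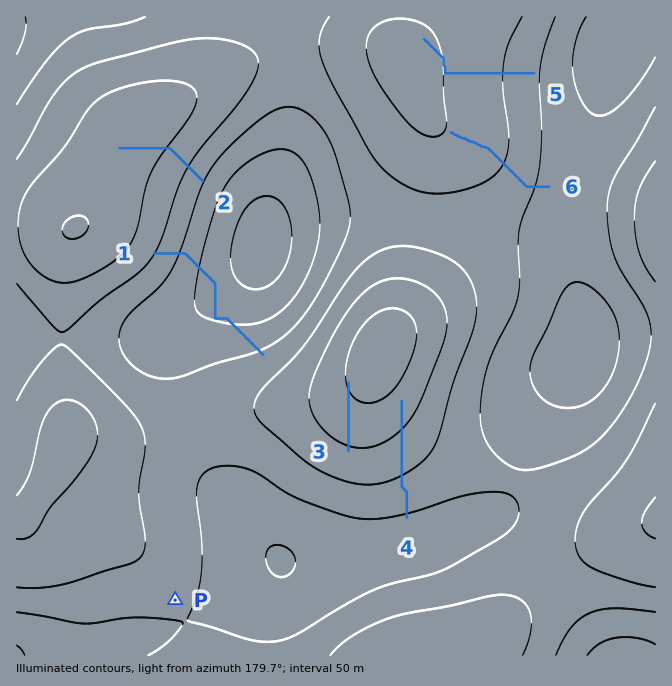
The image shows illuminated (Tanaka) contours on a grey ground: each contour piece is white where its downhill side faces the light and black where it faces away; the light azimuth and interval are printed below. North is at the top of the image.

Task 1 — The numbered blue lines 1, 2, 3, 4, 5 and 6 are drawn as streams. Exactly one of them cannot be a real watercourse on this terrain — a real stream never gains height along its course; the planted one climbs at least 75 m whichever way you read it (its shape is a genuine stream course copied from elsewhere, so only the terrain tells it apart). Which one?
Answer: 1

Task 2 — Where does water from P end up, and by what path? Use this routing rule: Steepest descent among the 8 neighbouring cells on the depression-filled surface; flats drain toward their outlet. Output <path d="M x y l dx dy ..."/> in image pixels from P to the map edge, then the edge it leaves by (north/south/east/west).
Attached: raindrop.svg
<path d="M175 600l-73-73-8-2-14-7-28-28-10 0-15 15-2 5-8 8"/>
exit: west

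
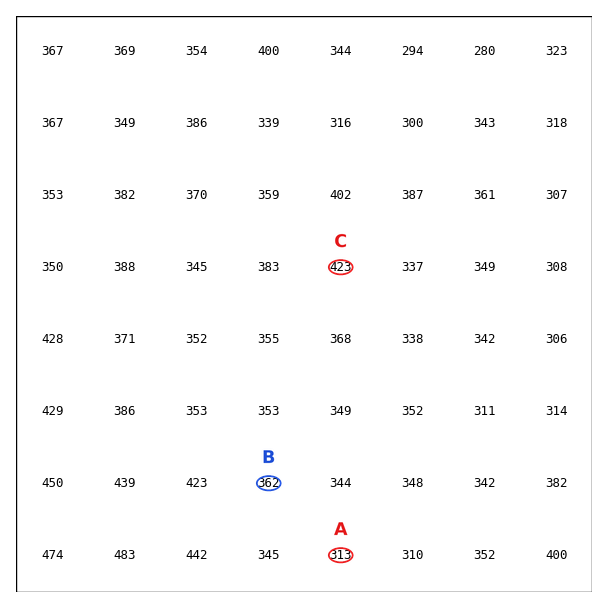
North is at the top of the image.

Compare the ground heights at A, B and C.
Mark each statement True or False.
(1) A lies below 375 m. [True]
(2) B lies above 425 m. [False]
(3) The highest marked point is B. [False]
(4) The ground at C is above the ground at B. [True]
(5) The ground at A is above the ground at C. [False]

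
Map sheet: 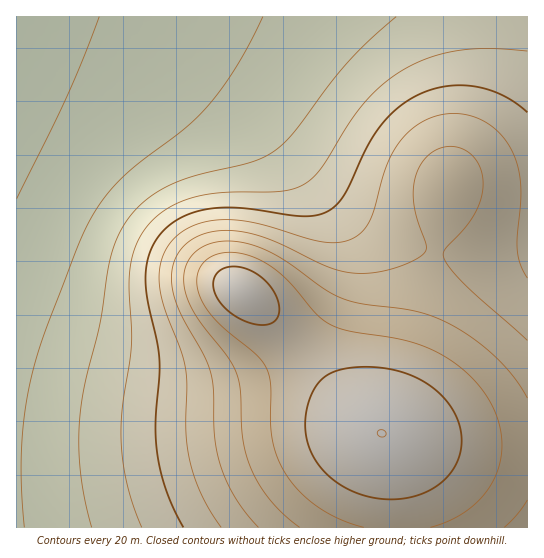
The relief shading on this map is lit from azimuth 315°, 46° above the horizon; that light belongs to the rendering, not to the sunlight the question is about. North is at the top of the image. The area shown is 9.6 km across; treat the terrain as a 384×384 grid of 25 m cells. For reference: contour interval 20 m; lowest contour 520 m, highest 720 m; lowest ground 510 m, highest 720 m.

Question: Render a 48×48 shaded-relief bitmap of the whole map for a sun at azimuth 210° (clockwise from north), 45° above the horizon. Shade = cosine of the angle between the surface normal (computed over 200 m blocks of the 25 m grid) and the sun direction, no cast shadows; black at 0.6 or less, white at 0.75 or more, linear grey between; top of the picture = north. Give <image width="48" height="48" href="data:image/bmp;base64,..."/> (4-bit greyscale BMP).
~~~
<image width="48" height="48" href="data:image/bmp;base64,Qk32BAAAAAAAAHYAAAAoAAAAMAAAADAAAAABAAQAAAAAAIAEAAATCwAAEwsAABAAAAAAAAAAAAAAABEREQAiIiIAMzMzAERERABVVVUAZmZmAHd3dwCIiIgAmZmZAKqqqgC7u7sAzMzMAN3d3QDu7u4A////ALu7vMzMzMzN3d3d3d3d3d3d3dzMzMy7u7u7zMzMzMzN3d3d3d3d3d3d3dzMzMu7u7u7zMzMzMzN3d3d3d3d3d3d3MzMy7u7u7u7zMzMzMzN3d3d3d3d3d3dzMzMu7u7u7u7vMzMzMzM3d3d3d3d3d3MzMy7u7u7qru7vMzMzMzM3d3d3d3d3czMzMu7u7qqqru7vMzMzMzMzN3d3d3czMzMy7u7uqqqqru7u8zMzMzMzMzMzMzMzMzLu7u6qqqqqru7u8zMzMzMzMzMzMzMzLu7u6qqqqqqqbu7u7zMzMzMzMzMzMzMu7u7qqqqqZmZmbu7u7u8zMzMzMzMzMzLu7uqqqqZmZmZmbu7u7u7zMzMzMzMzMy7u6qqqpmZmZmZmbu7u7u7vMzMzMzMzMu7uqqqmZmZmZmZmbu7u7u7vMzMzM3MzMu7qqqZmZmZmIiZmbu7u7u7vMzM3d3d3Mu7qqmZmZiIiIiImbu7u7u7vMzN3e7t3cu6qpmZmIiIiIiImbu7u7u7zM3d7u7u3cu6qZmZiIiIiIiImbu7u7u8zN3u7//+3cu6mZmIiIiIiIiImbu7u7u8zN7v///+3MupmZiIiIiIiIiJmbu7u7u8zd7////+3LqZiIiIiIiIiJmZmbu7u7vMze7////ty6mIiIiIiJmZmZmZmbu7u7vM3e7//+7bqYh3eIiImZmZmZmZmbu7u7vM3e7u7ty6mHd3d4iJmZmZmZmZmbu7u7vMzd3d3LqYdmZmd4iZmaqqqqqqqbu7u7vMzMzMuph2VVVmd4mZqqqqqqqqqru7u7u8zMu6qHZVREVWeImaqqq7qqqqqru7u7u7u7uph2VEREVneJmqq7u7u7qqqru7u7u7u6qYdlRERFZniZqqu7u7u7uqqru7u7u7qqmIdlVERWZ4iaqru7u7u7uqqru7u7u6qpmHdmVVVneImqq7u8zLu7uqqru7u7uqqpmId2Zmd3iZqqu7vMy7u7qqqru7u7uqqpmYh3d3iImaqru7u8u7u6qqqru7u7uqqqmZiIiIiZmqqru7u7u7uqqqmbu7u7uqqqqZmZmZmaqqq7u7u7u6qqmZmbu7u7u6qqqqqZmaqqqqq7u7u7uqqpmZmbu7u7u7qqqqqqqqqqqqu7u7u6qqmZmZmbu7u7u7uqqqqqqqqqqru7u7qqqpmZiJmbu7u7u7u7qqqqqqqqq7u7uqqqqZmYiImbu7u7u7u7u7qqqqqru7u7qqqqmZmIiImbu7u7u7u7u7u7u7u7u7u6qqqpmZiIiImbu7u7u7u7u7u7u7u7u7u6qqqpmZiIiJmbu7u7u7u7u7u7u7u7u7uqqqqpmZmIiZmbu7u7u7u7u7u7u7u7u7u6qqqpmZmZmZmbu7u7u7u7u7u7u7u7u7u6qqqqmZmZmZmru7u7u7u7u7u7u7u7u7u6qqqqqZmZmZqru7u7u7u7u7u7u7u7u7u7qqqqqqqqqqqru7u7u7u7u7u7u7u7u7u7uqqqqqqqqqqru7u7u7u7u7u7u7u7u7u7uqqqqqqqqqqg=="/>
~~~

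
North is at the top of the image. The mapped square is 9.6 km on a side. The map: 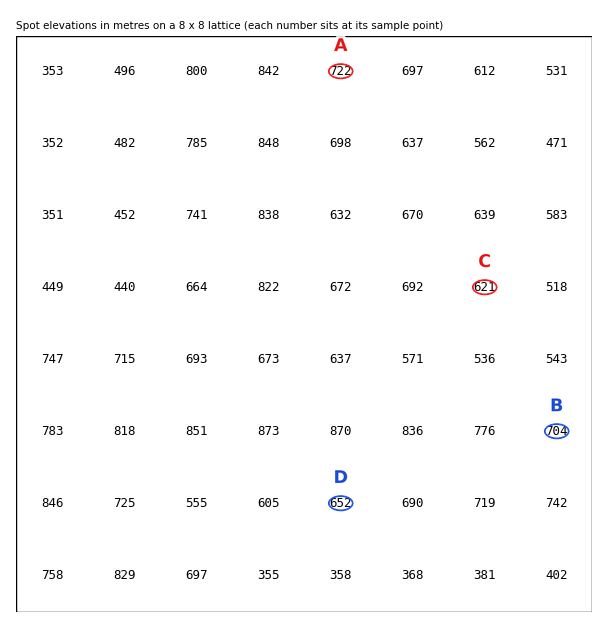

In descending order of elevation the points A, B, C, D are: A B D C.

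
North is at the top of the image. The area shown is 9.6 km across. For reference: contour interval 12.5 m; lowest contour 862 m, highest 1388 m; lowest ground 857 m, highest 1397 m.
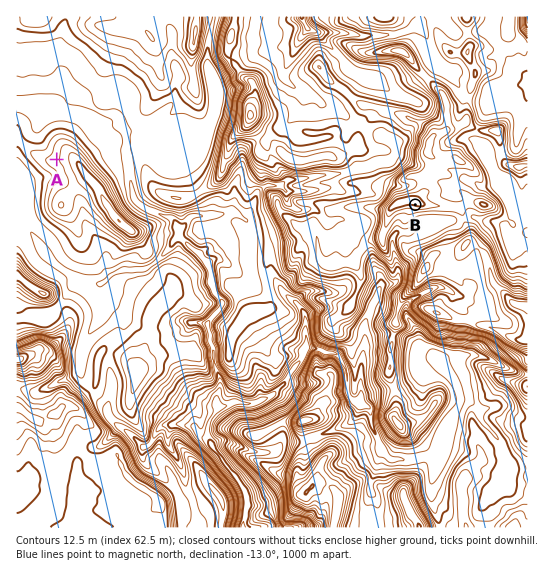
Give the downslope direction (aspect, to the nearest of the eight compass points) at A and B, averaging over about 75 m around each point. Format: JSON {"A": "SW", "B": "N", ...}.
{"A": "W", "B": "S"}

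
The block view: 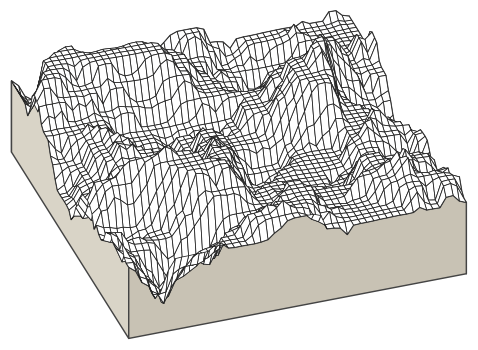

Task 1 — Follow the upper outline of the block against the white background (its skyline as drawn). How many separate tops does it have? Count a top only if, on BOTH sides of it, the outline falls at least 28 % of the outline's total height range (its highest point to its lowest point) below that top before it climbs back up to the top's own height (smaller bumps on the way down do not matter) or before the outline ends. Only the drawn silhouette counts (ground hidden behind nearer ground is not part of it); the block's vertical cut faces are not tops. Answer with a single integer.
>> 1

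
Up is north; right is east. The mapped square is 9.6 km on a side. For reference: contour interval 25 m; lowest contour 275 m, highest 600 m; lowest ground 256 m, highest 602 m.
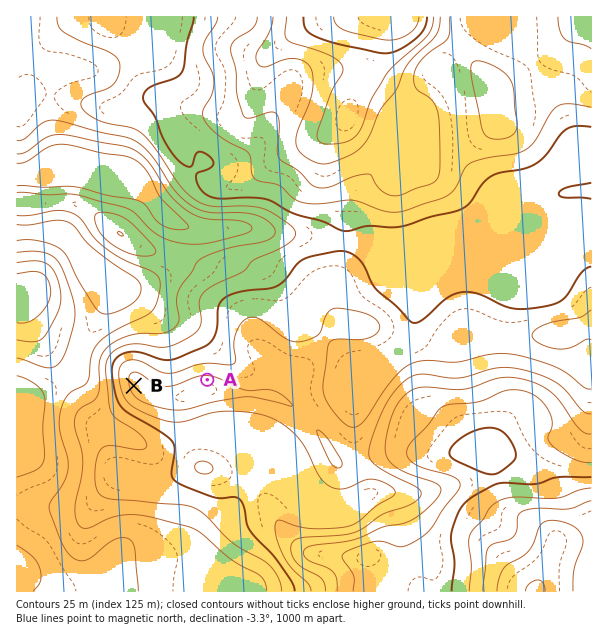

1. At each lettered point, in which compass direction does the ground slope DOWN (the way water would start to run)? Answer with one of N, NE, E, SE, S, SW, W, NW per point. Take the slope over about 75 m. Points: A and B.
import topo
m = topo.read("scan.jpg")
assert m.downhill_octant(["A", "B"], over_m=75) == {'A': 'N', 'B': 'W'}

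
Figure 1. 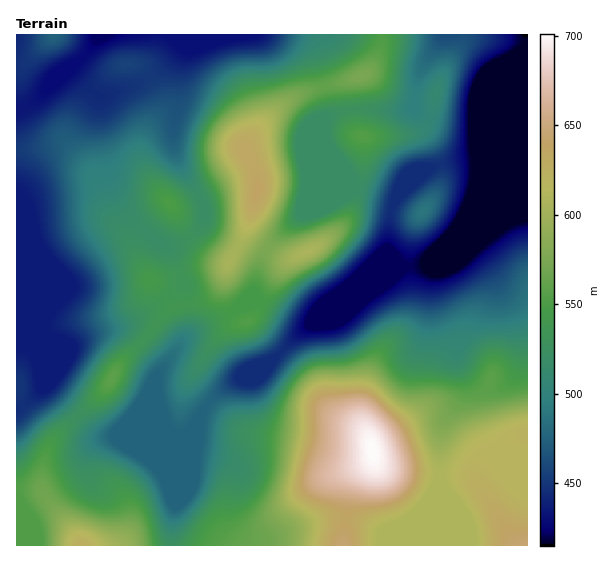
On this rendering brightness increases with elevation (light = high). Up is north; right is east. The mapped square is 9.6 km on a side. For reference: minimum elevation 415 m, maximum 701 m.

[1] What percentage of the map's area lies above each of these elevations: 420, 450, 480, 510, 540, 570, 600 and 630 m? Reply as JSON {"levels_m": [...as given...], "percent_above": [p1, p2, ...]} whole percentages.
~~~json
{"levels_m": [420, 450, 480, 510, 540, 570, 600, 630], "percent_above": [95, 79, 65, 52, 34, 21, 15, 6]}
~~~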